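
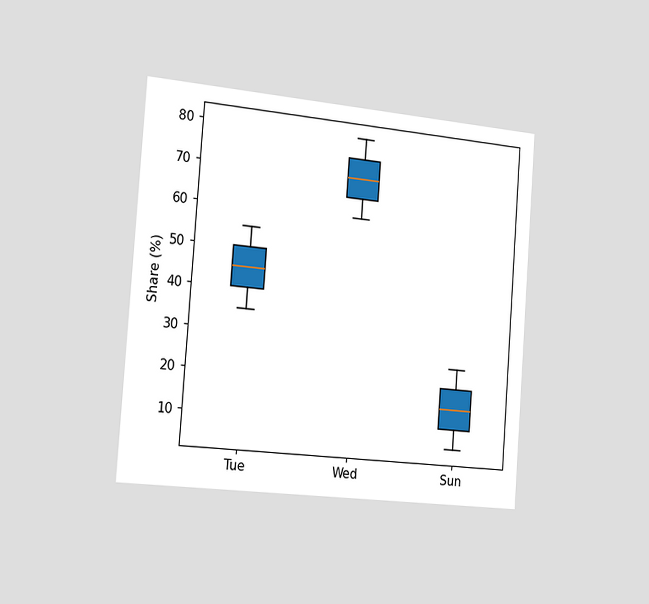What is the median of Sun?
The chart is tilted about 4° clockwise and viewed slightly from the left. The median line in the Sun box sits at 15%.

15%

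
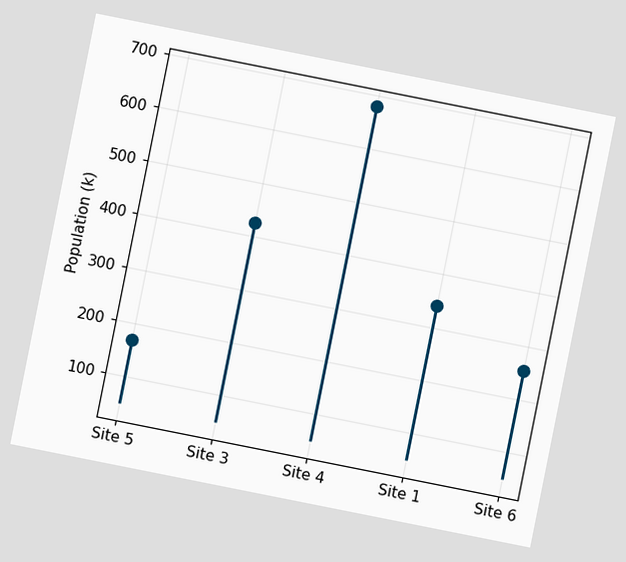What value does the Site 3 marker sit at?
425k

The chart is tilted about 11° clockwise. The Site 3 marker sits at 425k.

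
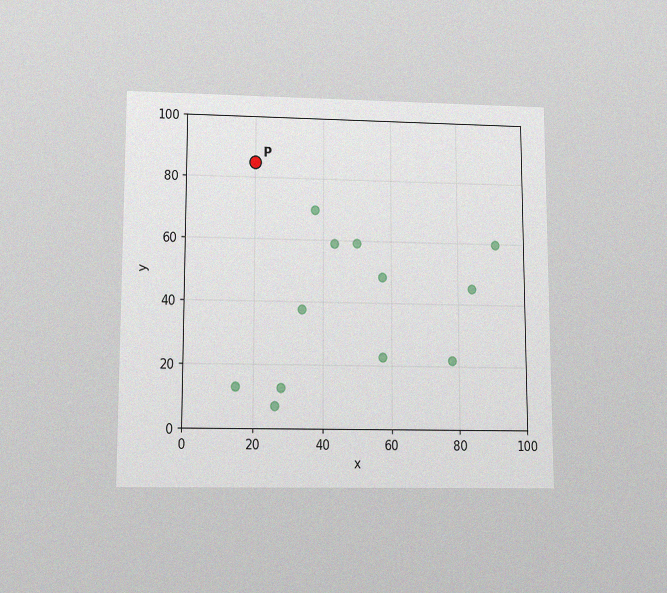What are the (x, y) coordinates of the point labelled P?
The chart is viewed slightly from below, with some photo noise. Following the gridlines from P to each axis, P sits at (20, 85).

(20, 85)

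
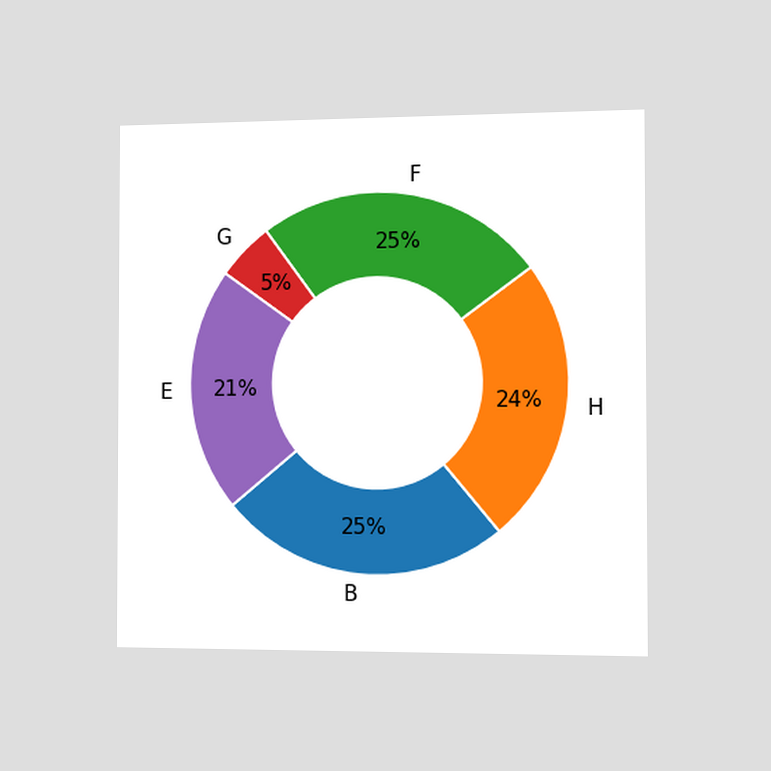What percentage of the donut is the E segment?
21%

The chart is viewed slightly from the right. The E segment takes up 21% of the ring.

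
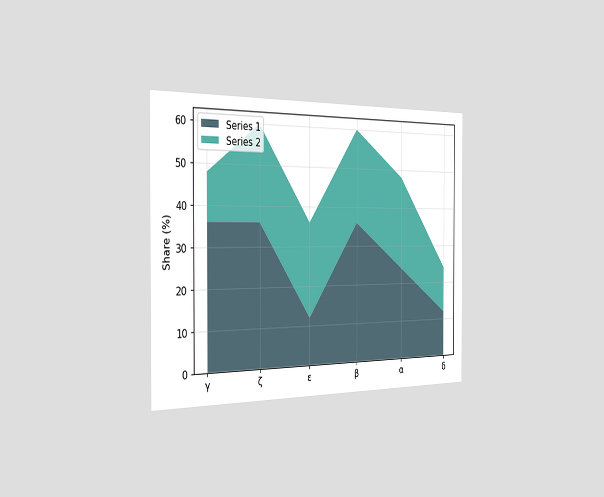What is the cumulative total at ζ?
60%

The chart is viewed slightly from the left. The stacked total at ζ reaches 60%.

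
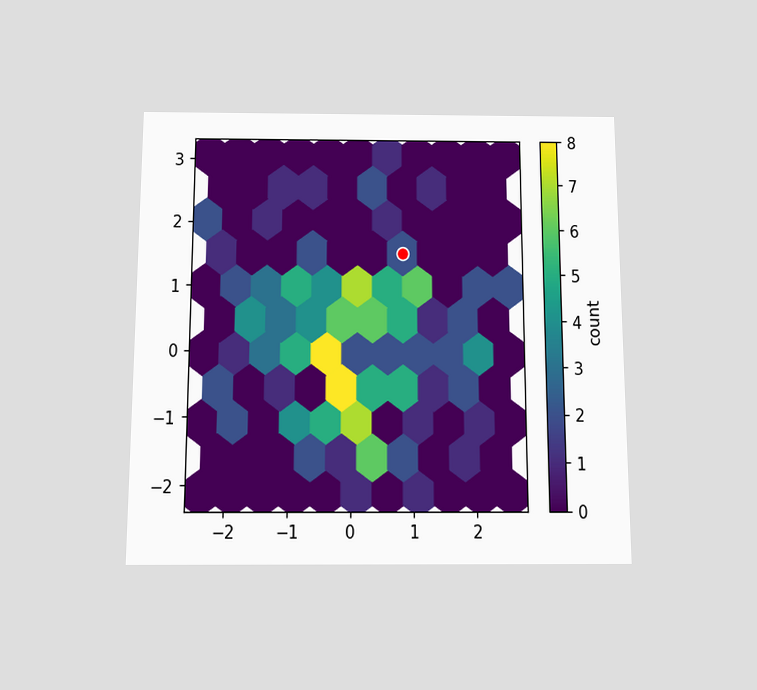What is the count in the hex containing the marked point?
2

The chart is viewed slightly from below. The marked hex reads 2 on the colorbar.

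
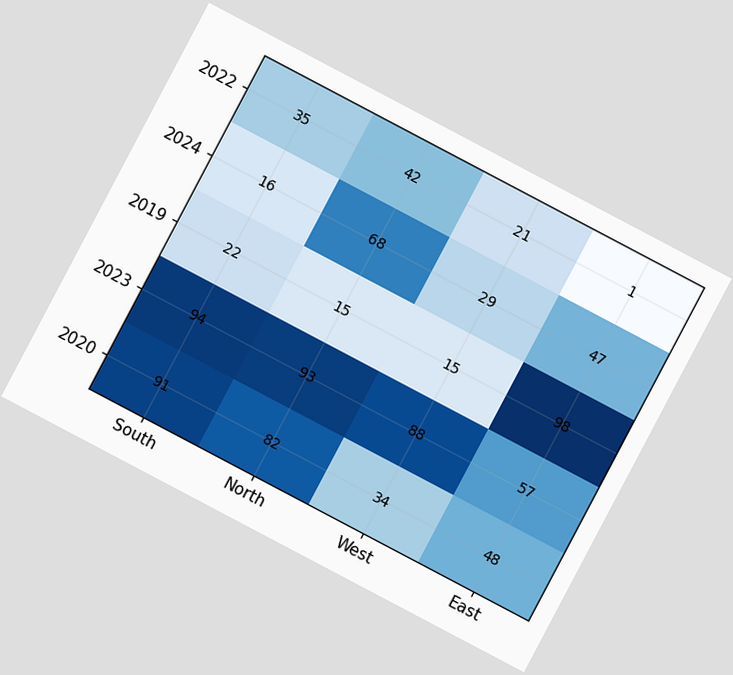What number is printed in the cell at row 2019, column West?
The chart is tilted about 28° clockwise. The (2019, West) cell reads 15.

15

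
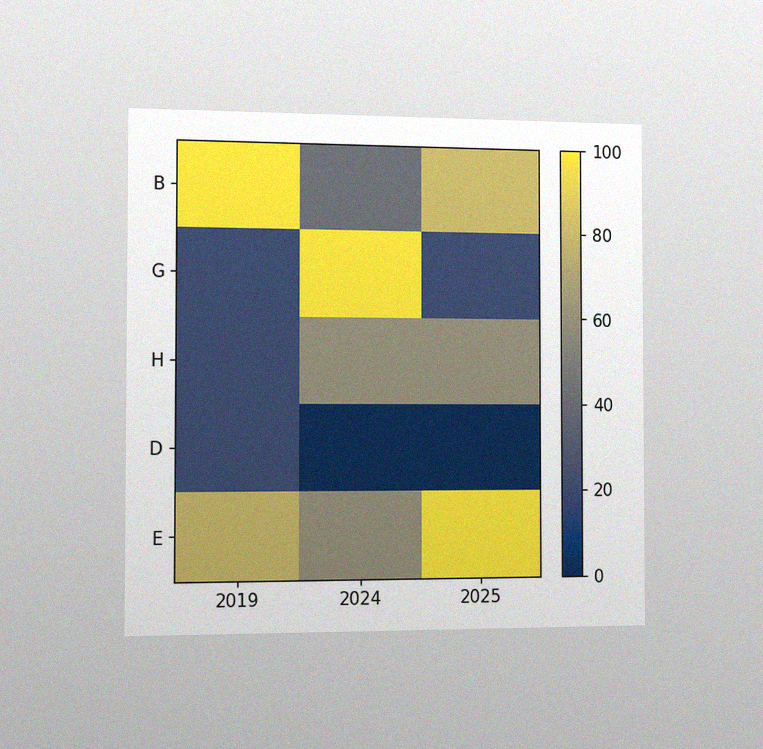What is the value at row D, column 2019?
The chart is viewed slightly from the left, with some photo noise. Matching cell (D, 2019) against the colorbar gives 20.

20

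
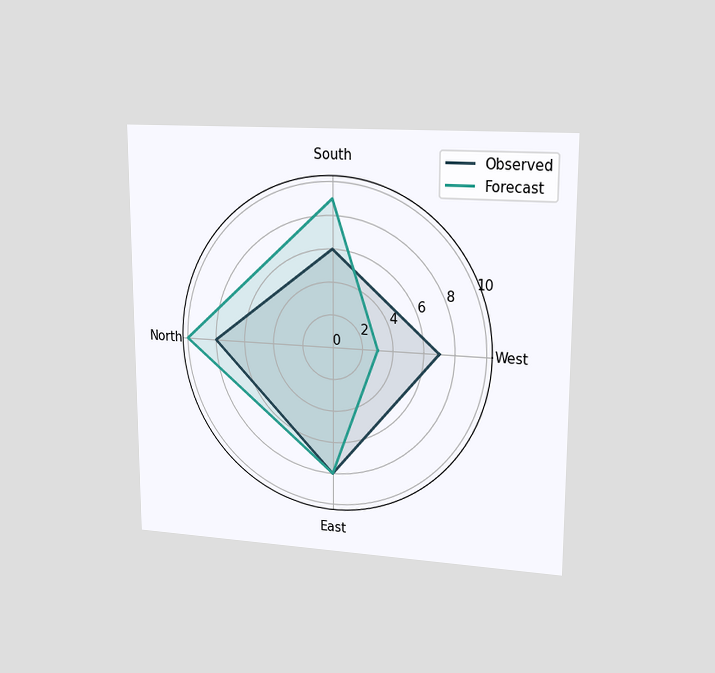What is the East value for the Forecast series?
8

The chart is viewed slightly from the right. On the East axis, Forecast reaches 8.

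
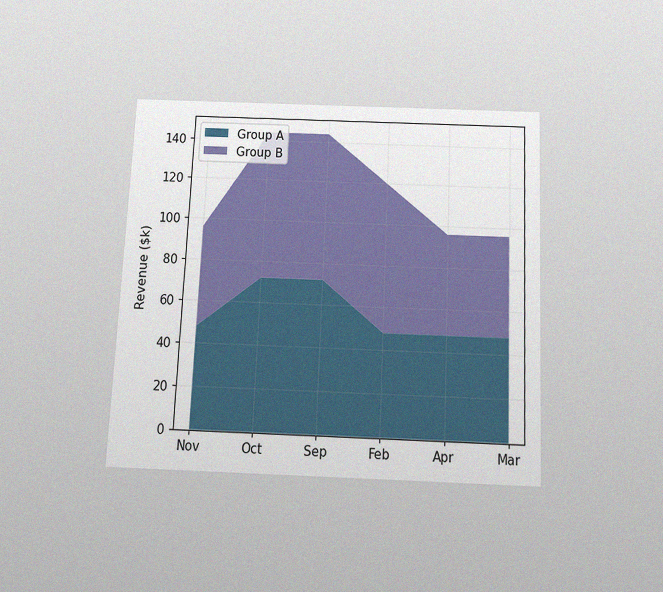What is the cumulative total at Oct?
$144k

The chart is tilted about 3° clockwise and viewed slightly from below, with some photo noise. The stacked total at Oct reaches $144k.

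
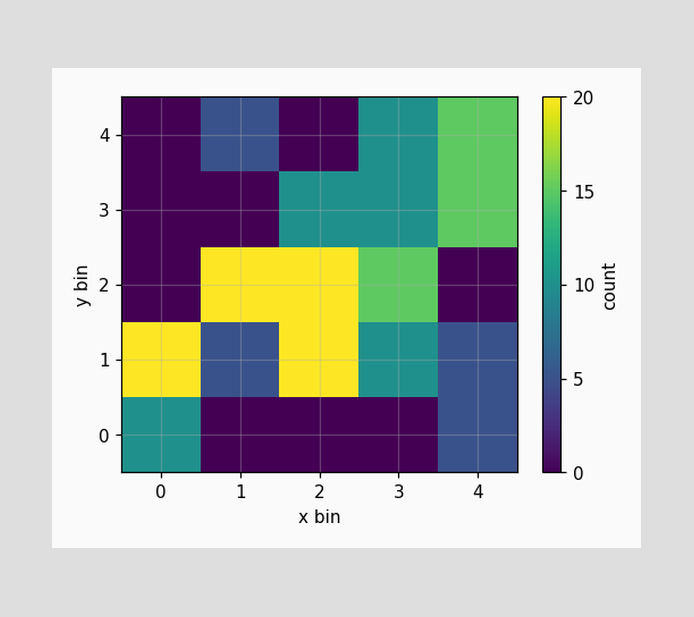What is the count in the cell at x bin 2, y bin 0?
Matching the cell (2, 0) against the colorbar gives 0.

0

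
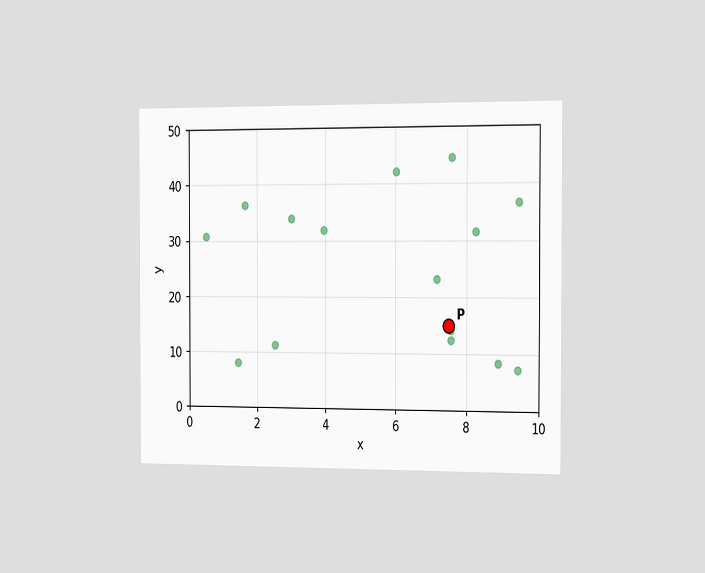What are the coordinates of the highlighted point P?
(7.5, 15)

The chart is viewed slightly from the right. Following the gridlines from P to each axis, P sits at (7.5, 15).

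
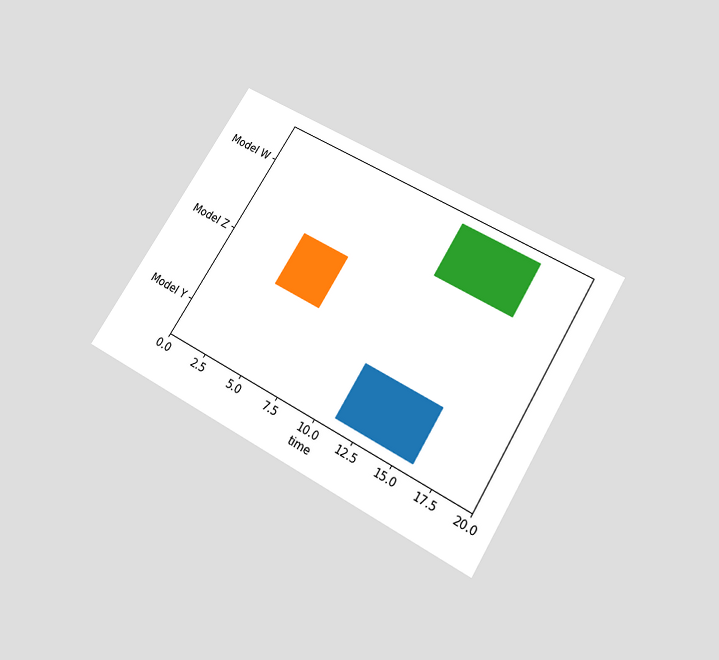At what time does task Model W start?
The chart is tilted about 31° clockwise and viewed slightly from below. The Model W bar begins at t=12.

12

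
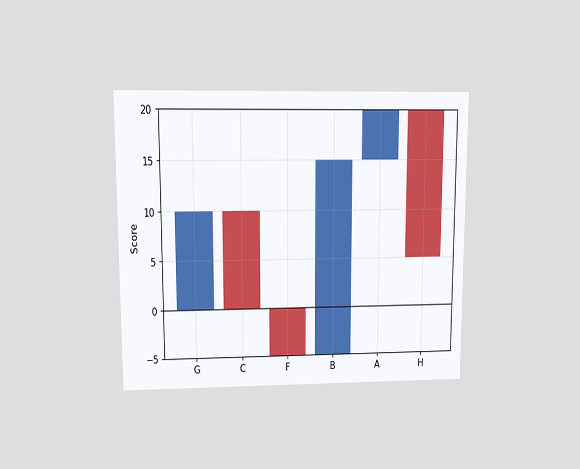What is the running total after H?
5

The chart is viewed at a slight angle. After H the running total reaches 5.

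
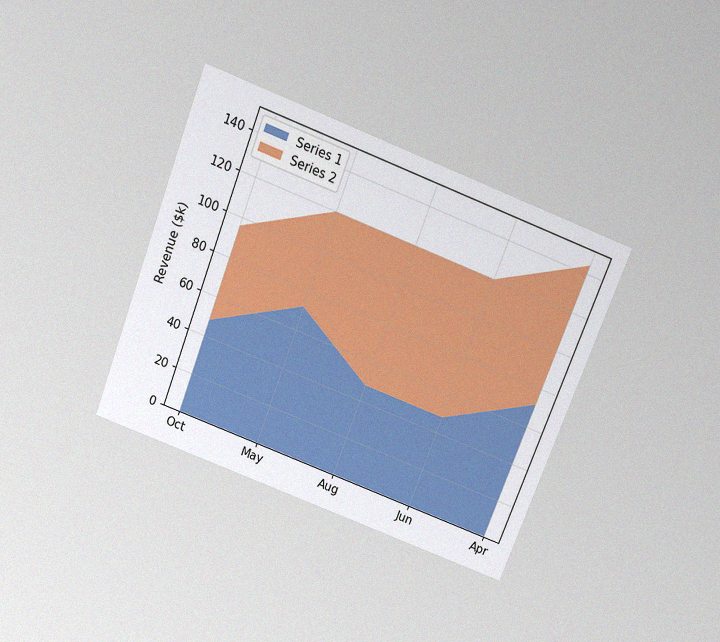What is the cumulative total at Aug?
The chart is tilted about 21° clockwise and viewed slightly from above, with some photo noise. The stacked total at Aug reaches $120k.

$120k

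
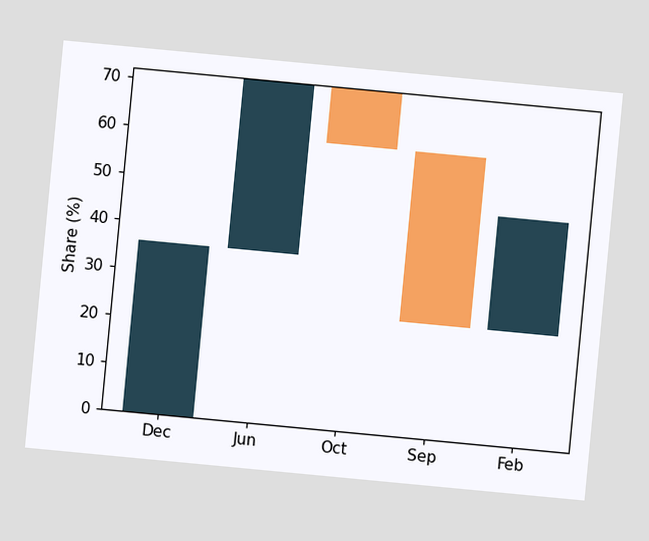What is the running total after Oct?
60%

The chart is tilted about 5° clockwise. After Oct the running total reaches 60%.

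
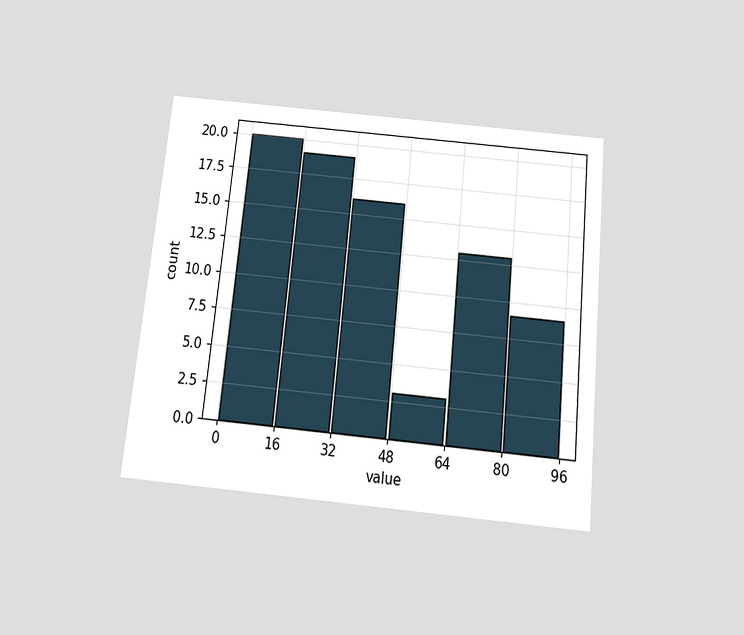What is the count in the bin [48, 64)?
3

The chart is tilted about 6° clockwise and viewed slightly from below. The [48, 64) bin has height 3.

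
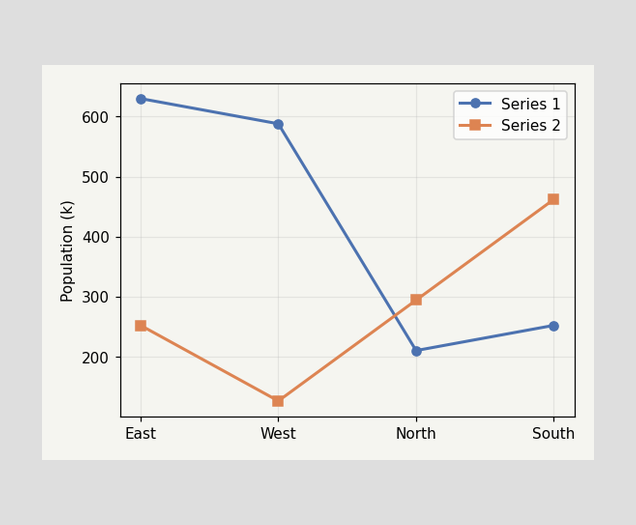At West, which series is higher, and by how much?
At West, Series 1 sits above the other line by 462k.

Series 1, by 462k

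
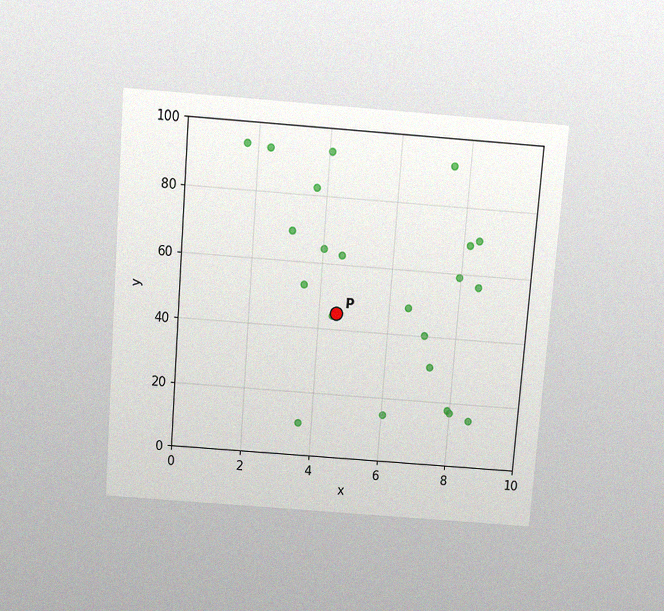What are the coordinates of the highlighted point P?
(4.5, 45)

The chart is tilted about 4° clockwise and viewed slightly from above, with some photo noise. Following the gridlines from P to each axis, P sits at (4.5, 45).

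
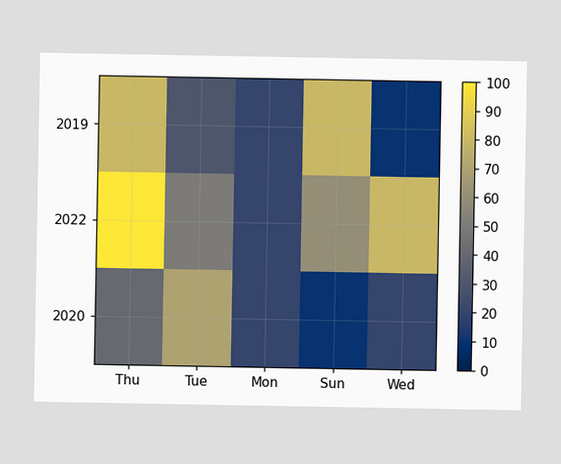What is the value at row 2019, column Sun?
80

Matching cell (2019, Sun) against the colorbar gives 80.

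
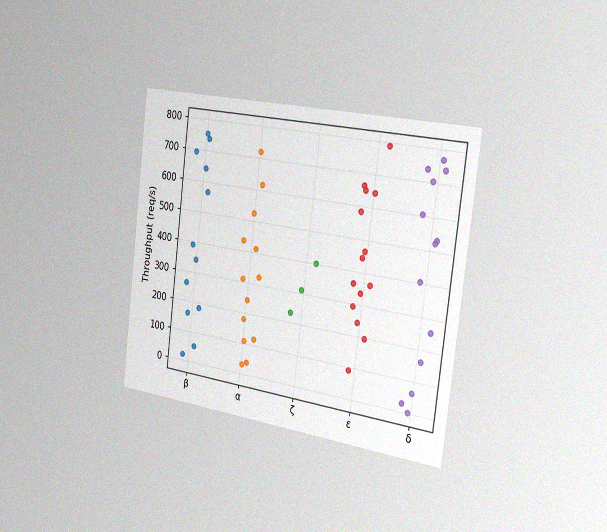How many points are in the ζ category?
3

The chart is tilted about 7° clockwise and viewed slightly from the right, with some photo noise. Counting the markers in the ζ column gives 3.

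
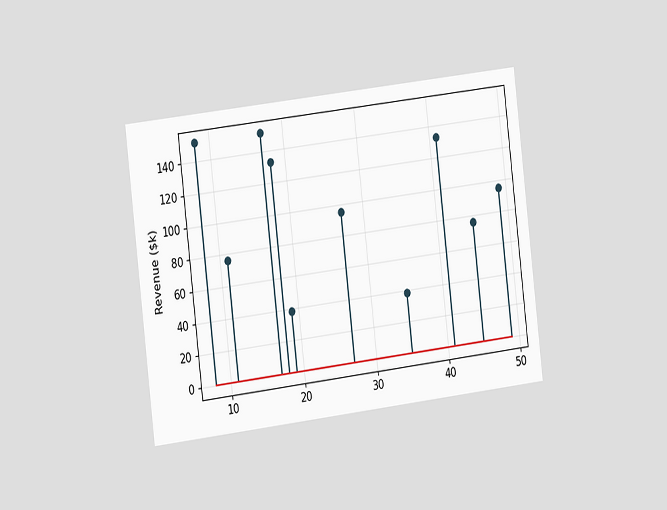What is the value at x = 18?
The chart is tilted about 7° counter-clockwise and viewed slightly from the left. The stem at x=18 reaches $133k.

$133k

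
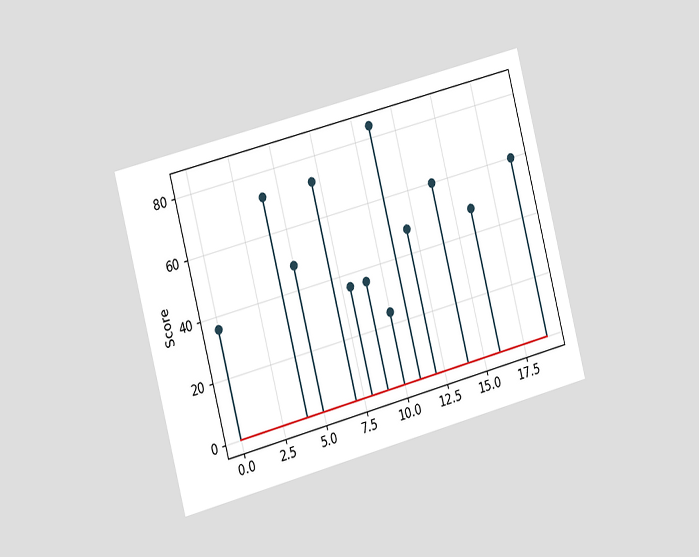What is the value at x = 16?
The chart is tilted about 15° counter-clockwise and viewed slightly from the left. The stem at x=16 reaches 48.

48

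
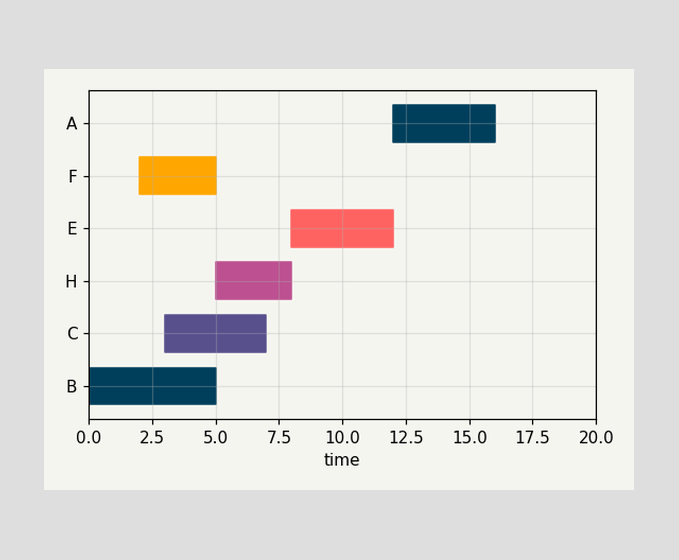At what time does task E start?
The E bar begins at t=8.

8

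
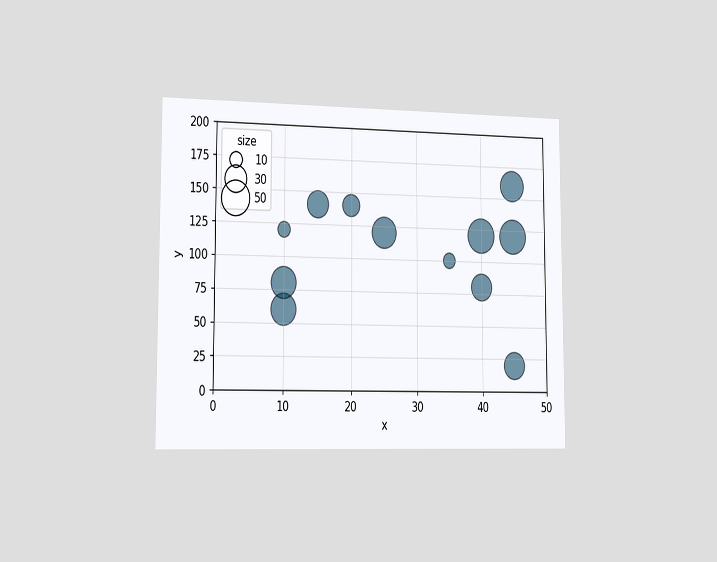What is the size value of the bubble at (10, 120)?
The chart is viewed slightly from the left. Matching the bubble at (10, 120) against the size legend gives 10.

10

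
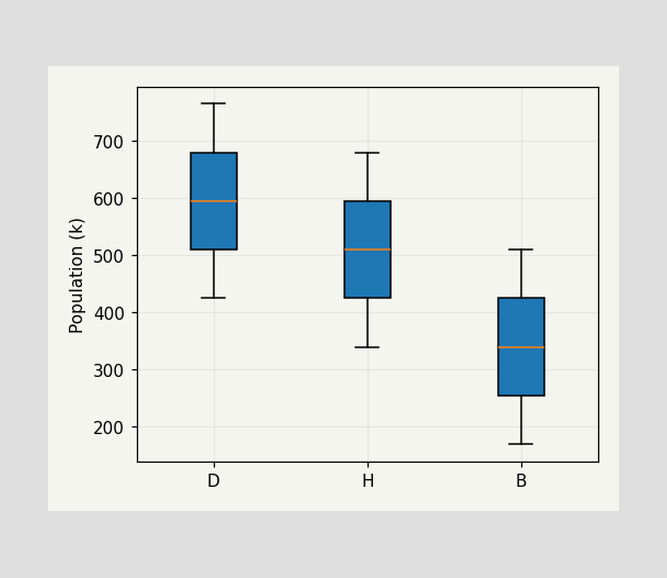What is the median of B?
340k

The median line in the B box sits at 340k.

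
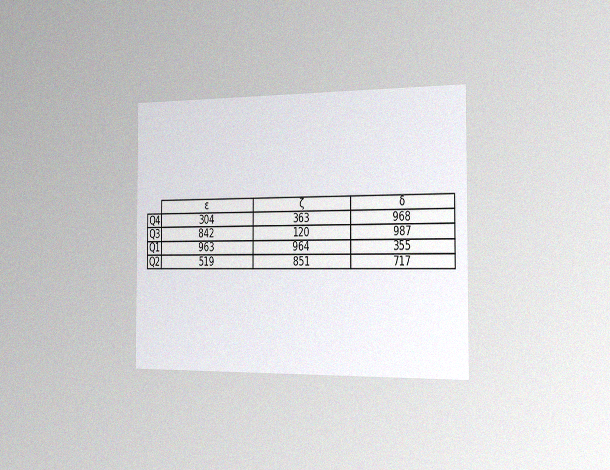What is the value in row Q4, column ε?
304

The chart is viewed slightly from the right, with some photo noise. The (Q4, ε) cell reads 304.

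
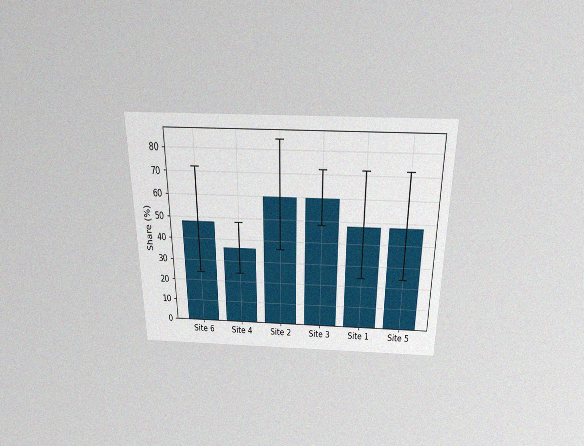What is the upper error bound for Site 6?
72%

The chart is viewed slightly from above, with some photo noise. The Site 6 bar's upper whisker reaches 72%.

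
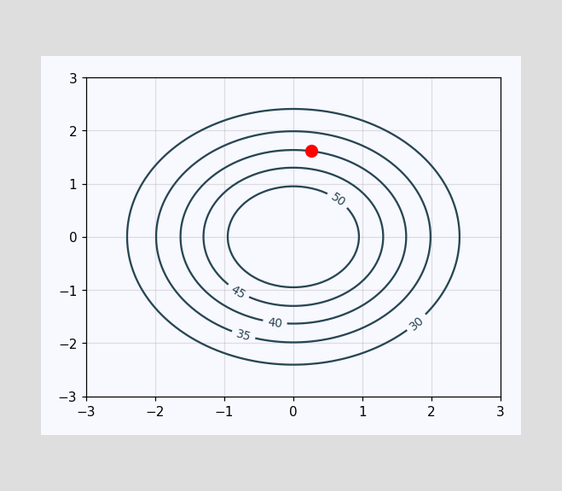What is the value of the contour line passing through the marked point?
The marked point sits on the contour labelled 40.

40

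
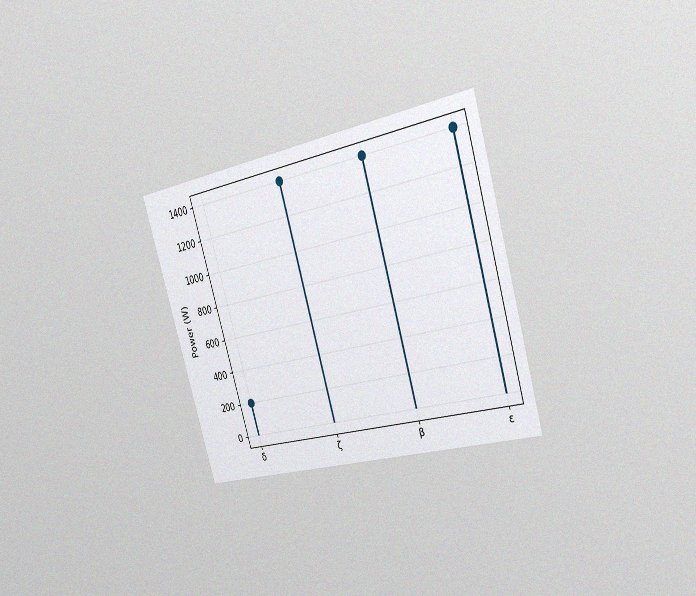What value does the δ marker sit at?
200W

The chart is tilted about 16° counter-clockwise and viewed slightly from the right, with some photo noise. The δ marker sits at 200W.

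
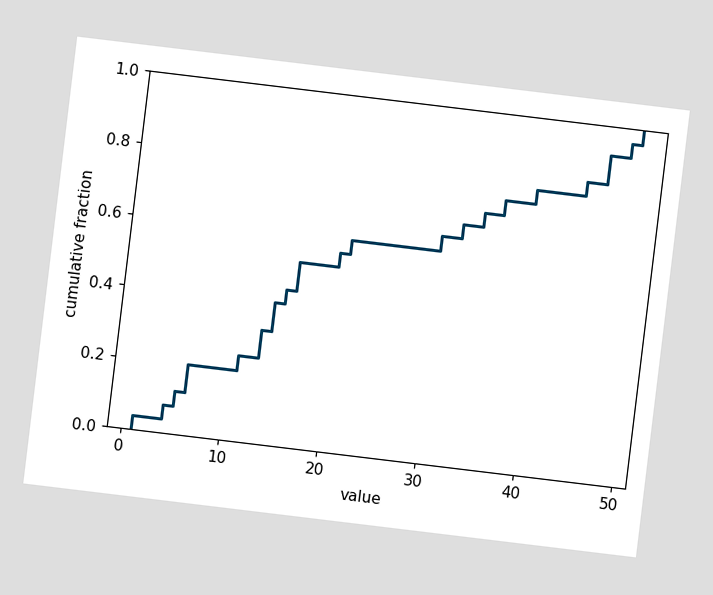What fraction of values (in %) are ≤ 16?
52%

The chart is tilted about 7° clockwise. At x=16 the ECDF step is at 52%.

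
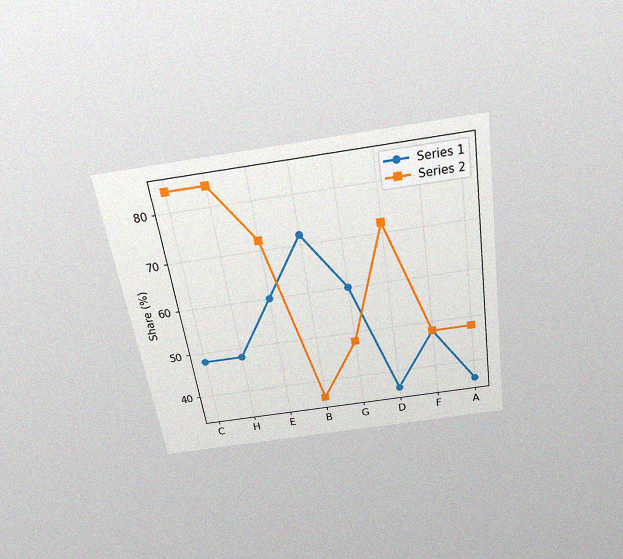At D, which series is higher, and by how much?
The chart is tilted about 9° counter-clockwise and viewed slightly from above, with some photo noise. At D, Series 2 sits above the other line by 36%.

Series 2, by 36%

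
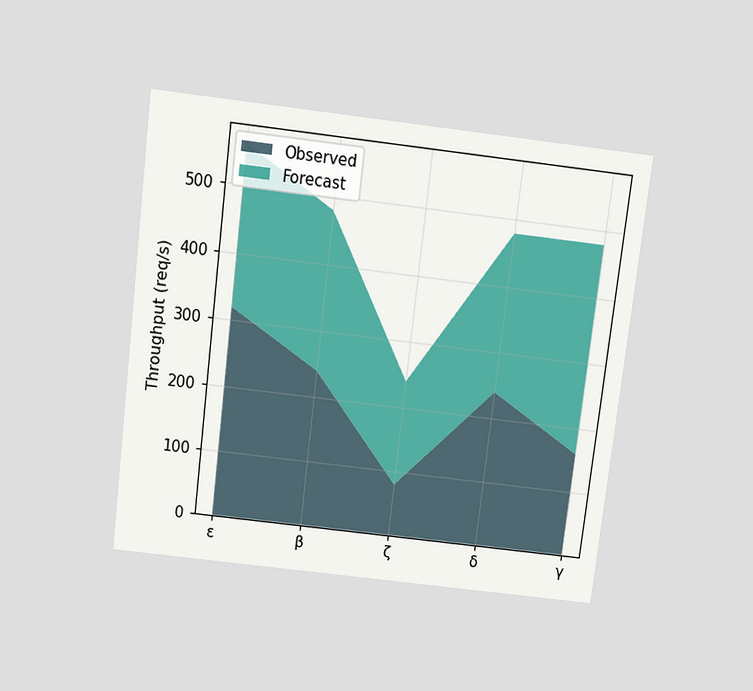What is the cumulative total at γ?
480req/s

The chart is tilted about 7° clockwise and viewed slightly from above. The stacked total at γ reaches 480req/s.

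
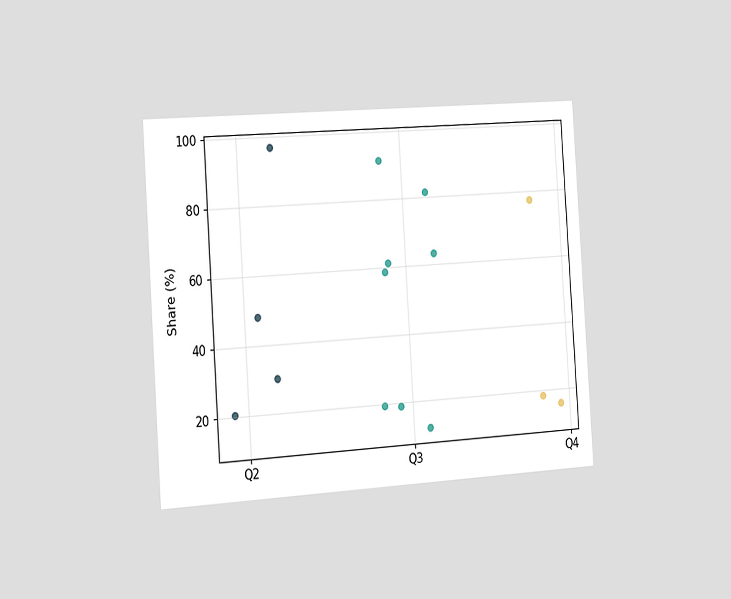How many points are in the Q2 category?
4

The chart is tilted about 4° counter-clockwise and viewed slightly from the left. Counting the markers in the Q2 column gives 4.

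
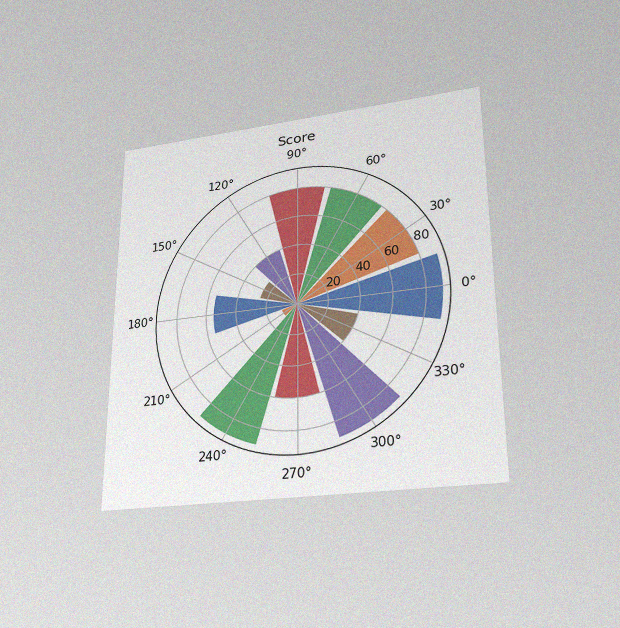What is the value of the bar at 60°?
80

The chart is viewed slightly from below, with some photo noise. The bar at 60° reaches 80 on the radial axis.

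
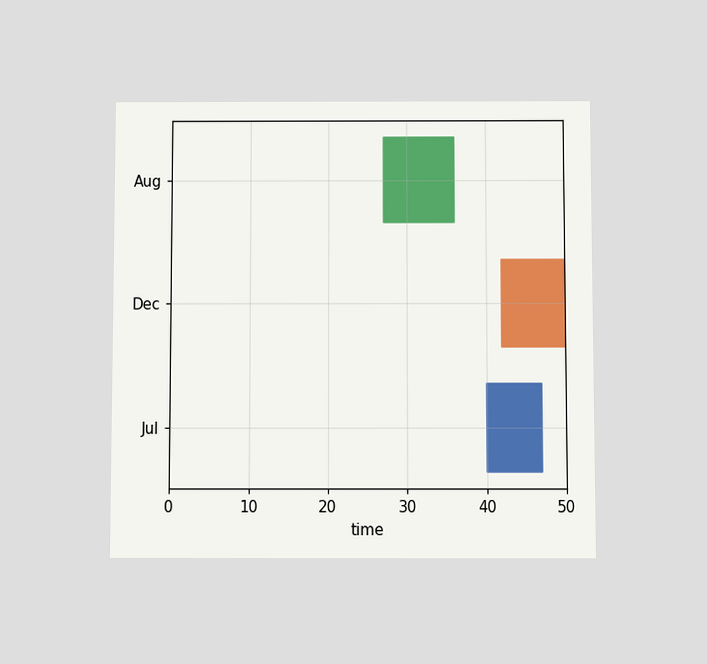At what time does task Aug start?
The chart is viewed slightly from below. The Aug bar begins at t=27.

27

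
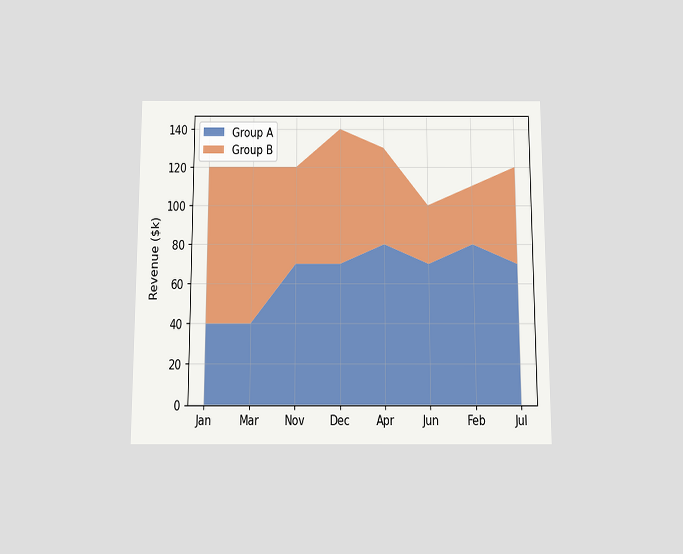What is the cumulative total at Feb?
The chart is viewed slightly from below. The stacked total at Feb reaches $110k.

$110k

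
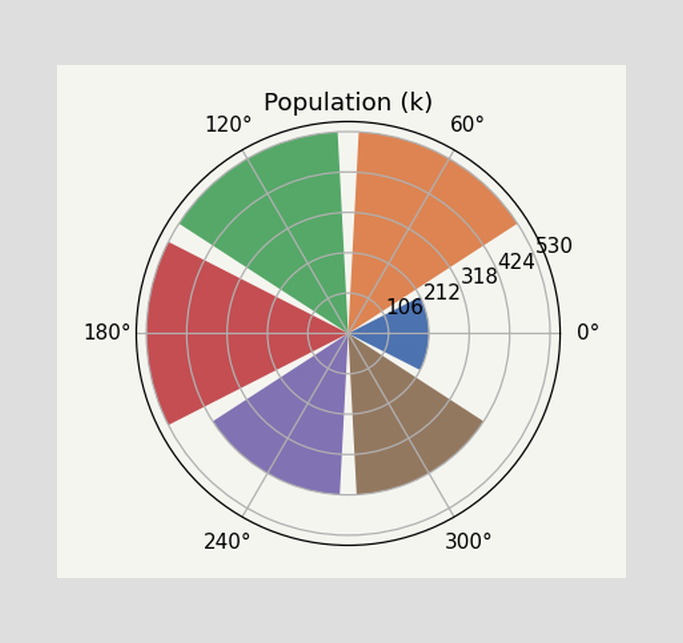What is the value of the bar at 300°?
The bar at 300° reaches 424k on the radial axis.

424k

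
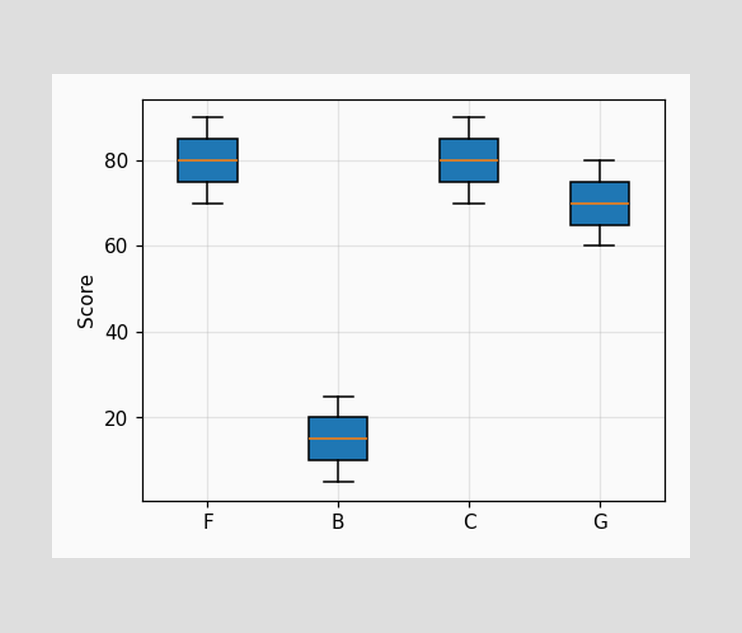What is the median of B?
The median line in the B box sits at 15.

15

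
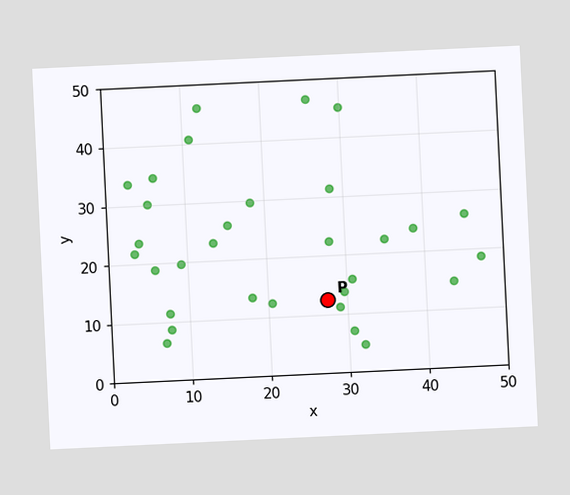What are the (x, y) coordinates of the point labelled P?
The chart is tilted about 3° counter-clockwise. Following the gridlines from P to each axis, P sits at (27.5, 12.5).

(27.5, 12.5)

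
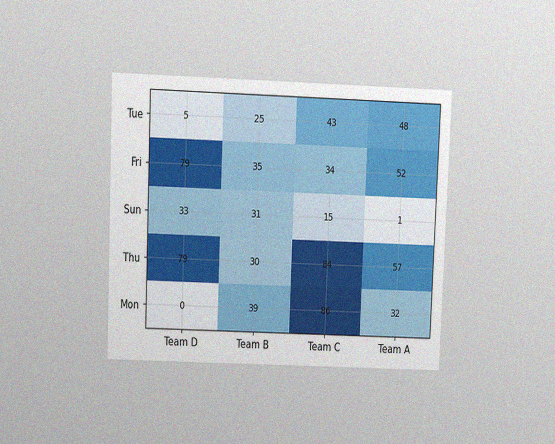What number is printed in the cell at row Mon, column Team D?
The chart is tilted about 2° clockwise and viewed at a slight angle, with some photo noise. The (Mon, Team D) cell reads 0.

0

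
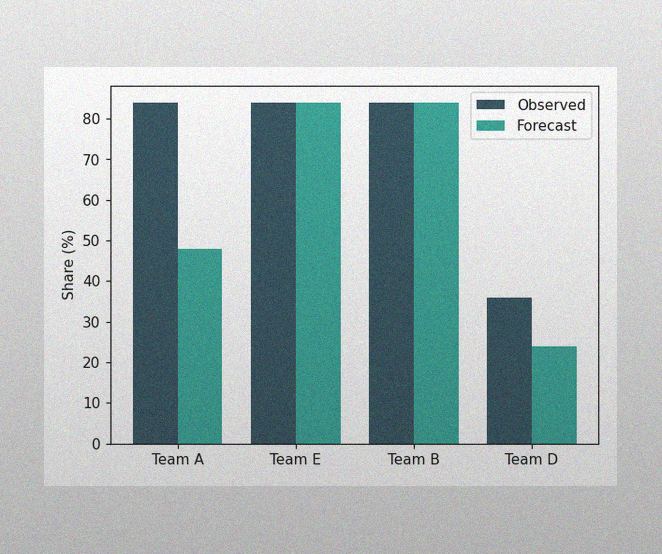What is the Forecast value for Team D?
24%

The image has some photo noise and uneven lighting. The Forecast bar at Team D reaches 24% on the y-axis.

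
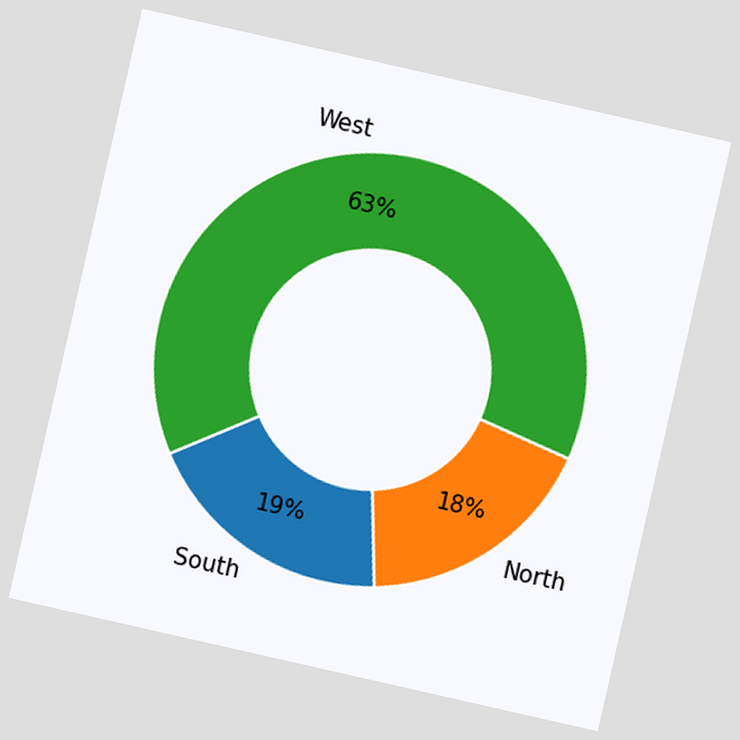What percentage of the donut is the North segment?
The chart is tilted about 13° clockwise. The North segment takes up 18% of the ring.

18%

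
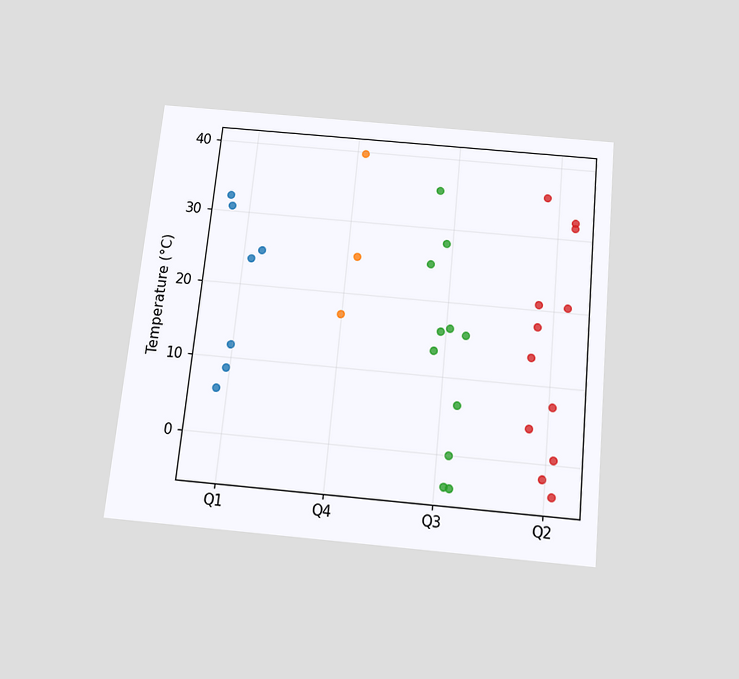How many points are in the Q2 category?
The chart is tilted about 6° clockwise and viewed slightly from below. Counting the markers in the Q2 column gives 12.

12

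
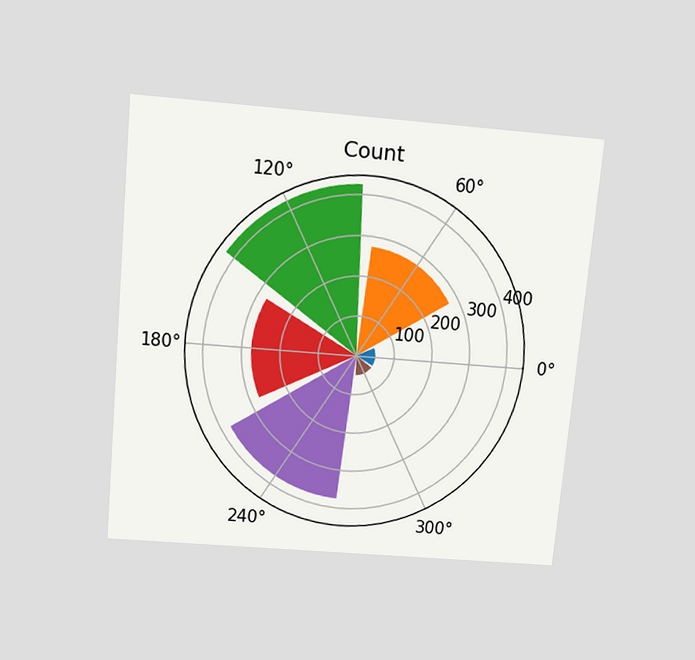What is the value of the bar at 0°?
The chart is tilted about 5° clockwise and viewed slightly from above. The bar at 0° reaches 50 on the radial axis.

50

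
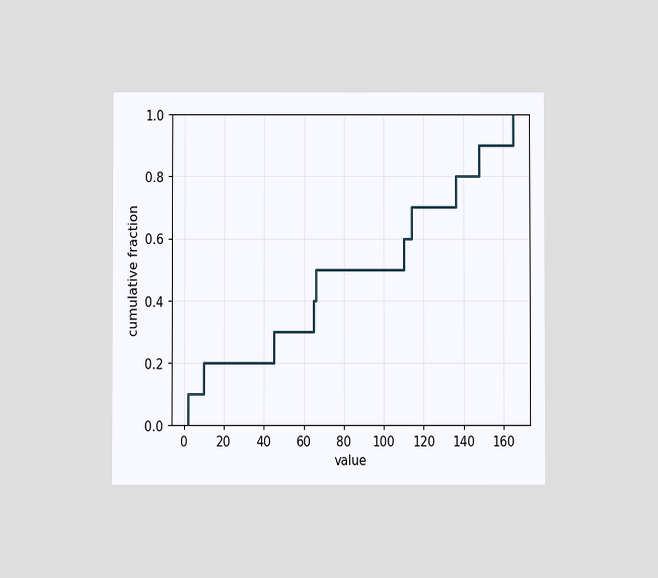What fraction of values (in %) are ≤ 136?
80%

The chart is viewed at a slight angle. At x=136 the ECDF step is at 80%.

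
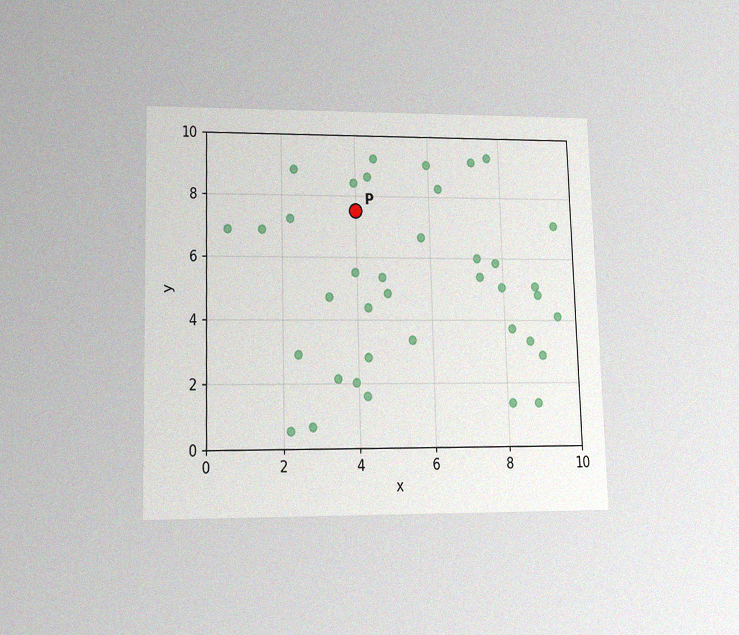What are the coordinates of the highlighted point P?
(4, 7.5)

The chart is viewed at a slight angle, with some photo noise. Following the gridlines from P to each axis, P sits at (4, 7.5).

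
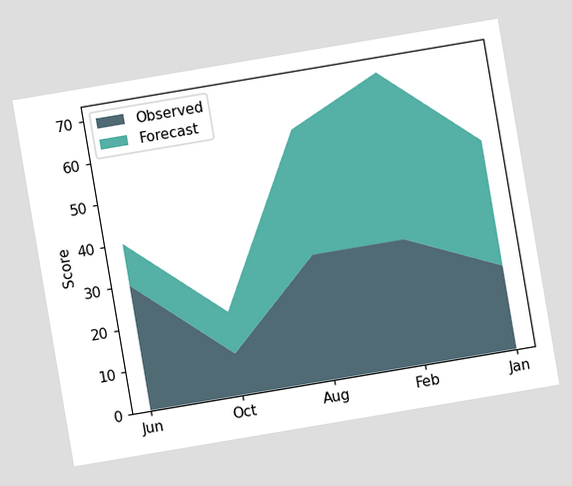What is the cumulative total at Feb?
70

The chart is tilted about 10° counter-clockwise. The stacked total at Feb reaches 70.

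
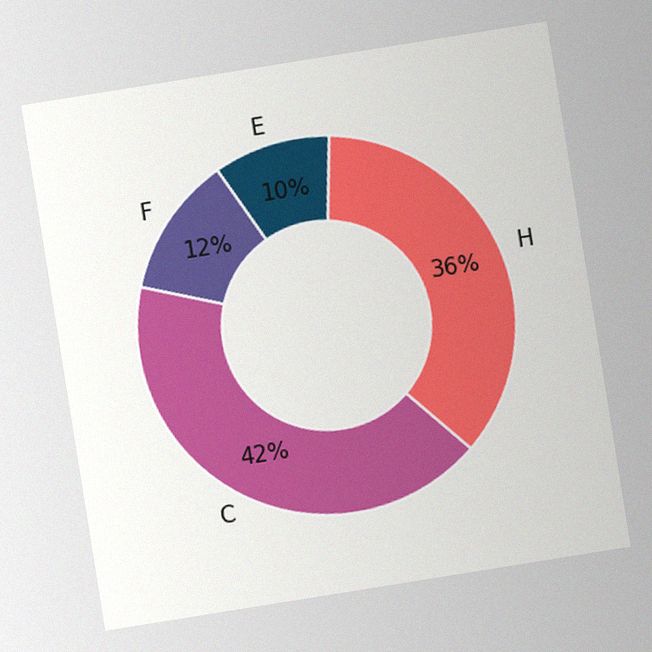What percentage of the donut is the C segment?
The chart is tilted about 9° counter-clockwise, with some photo noise. The C segment takes up 42% of the ring.

42%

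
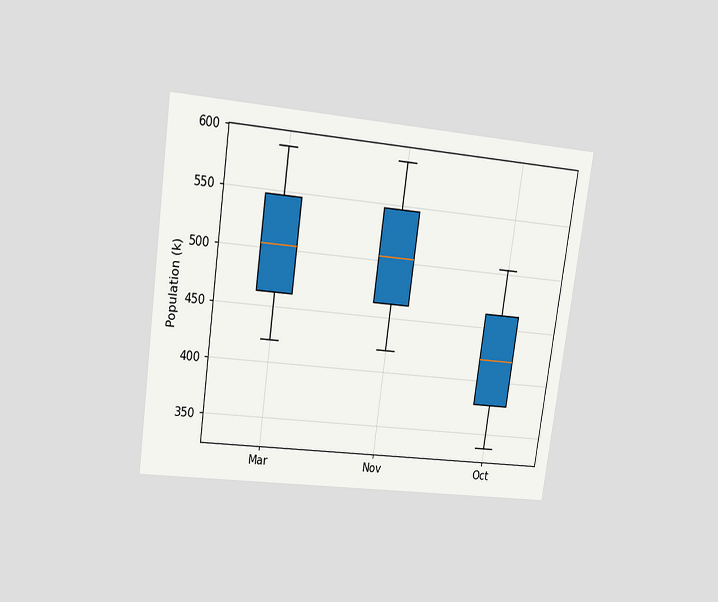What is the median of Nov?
The chart is tilted about 8° clockwise and viewed at a slight angle. The median line in the Nov box sits at 504k.

504k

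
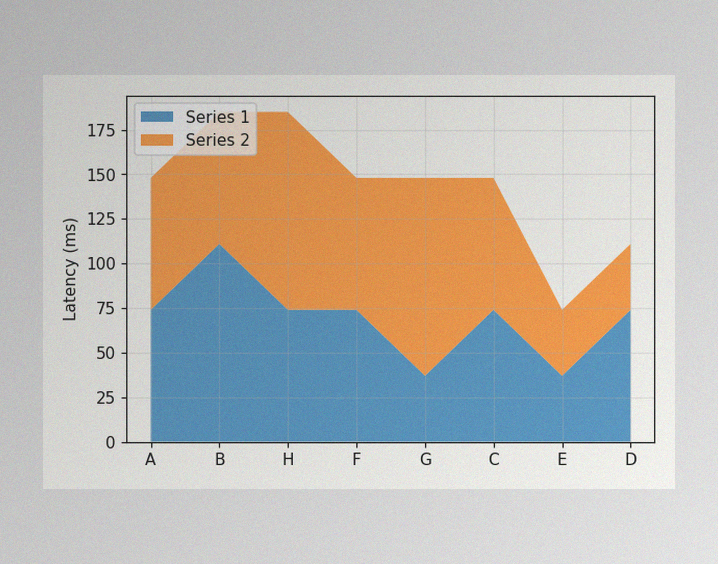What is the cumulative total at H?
The image has some photo noise and uneven lighting. The stacked total at H reaches 185ms.

185ms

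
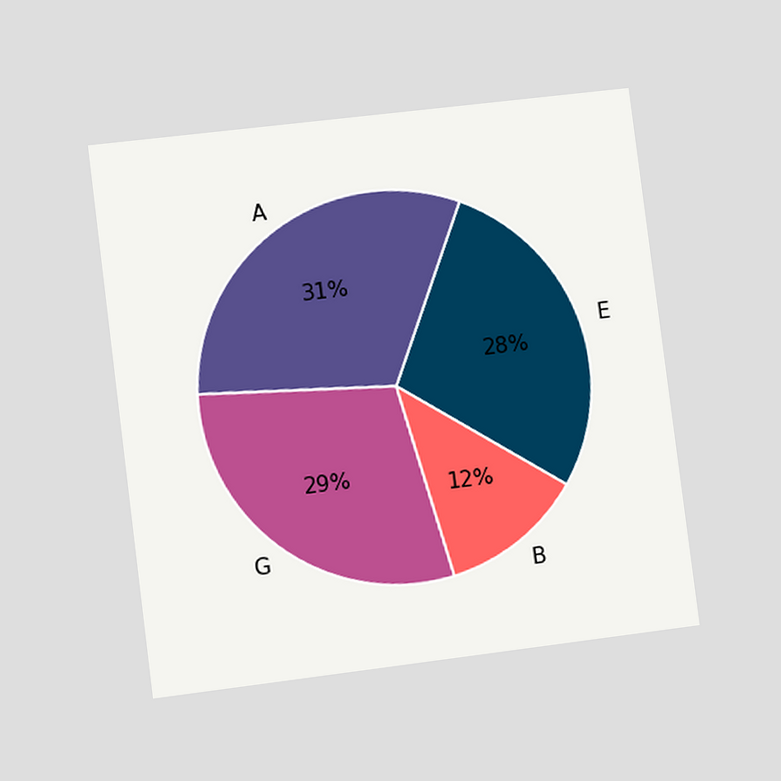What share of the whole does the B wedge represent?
The chart is tilted about 7° counter-clockwise and viewed at a slight angle. The B slice takes up 12% of the pie.

12%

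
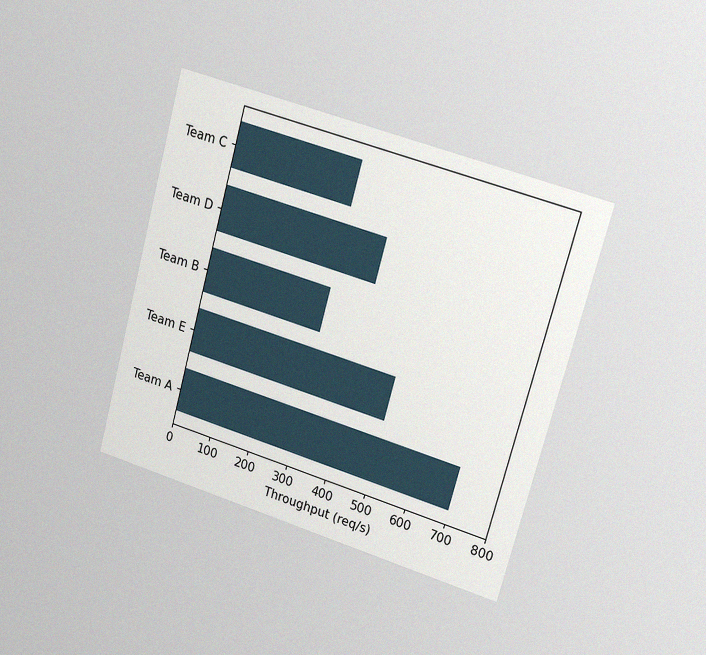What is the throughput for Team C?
300req/s

The chart is tilted about 15° clockwise and viewed slightly from the right, with some photo noise. Reading along the chart's x-axis, the Team C bar reaches 300req/s.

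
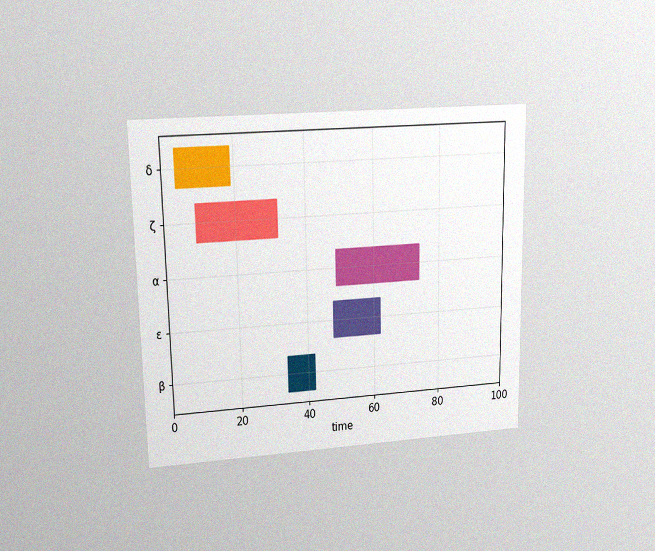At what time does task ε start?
The chart is viewed at a slight angle, with some photo noise. The ε bar begins at t=48.

48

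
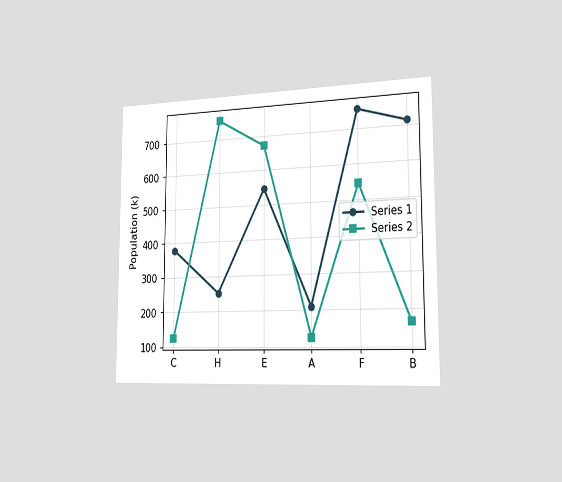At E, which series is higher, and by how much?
Series 2, by 126k

The chart is viewed slightly from the right. At E, Series 2 sits above the other line by 126k.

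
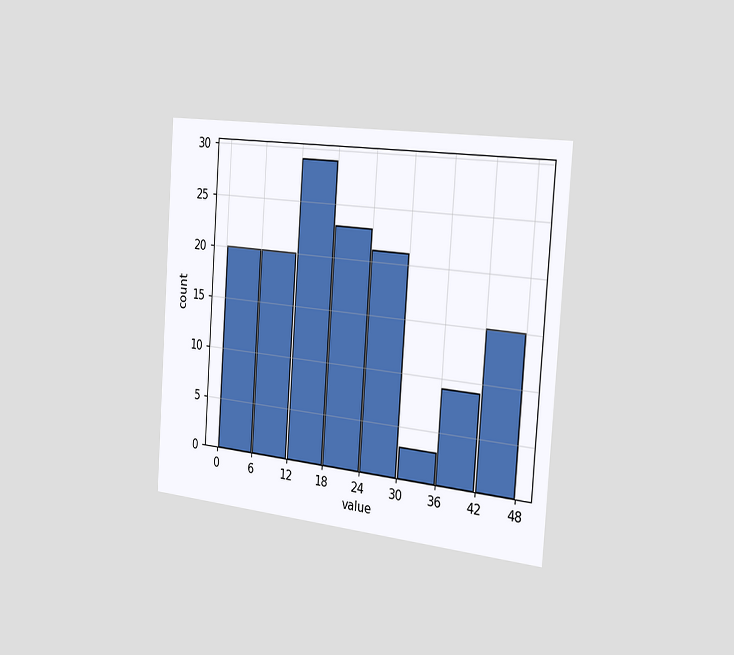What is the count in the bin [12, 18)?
The chart is tilted about 4° clockwise and viewed slightly from the right. The [12, 18) bin has height 29.

29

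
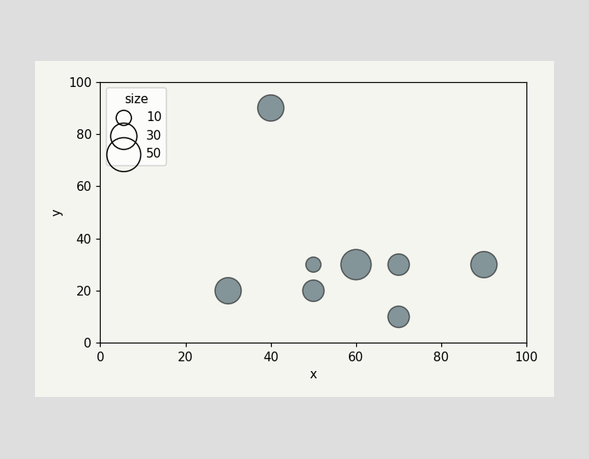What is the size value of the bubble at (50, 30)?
Matching the bubble at (50, 30) against the size legend gives 10.

10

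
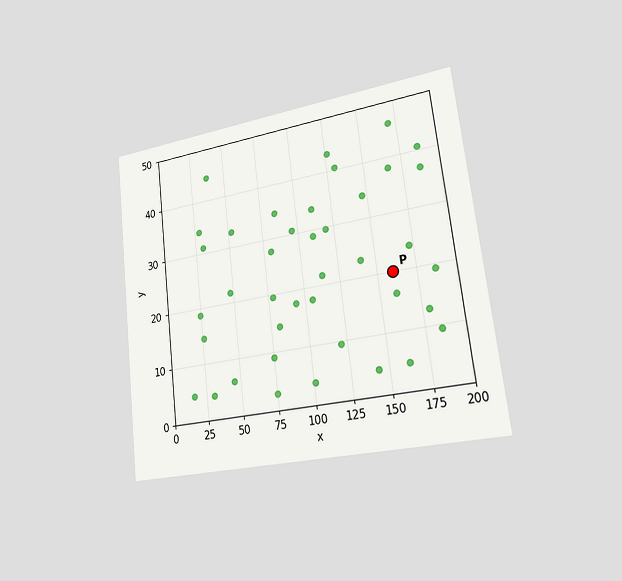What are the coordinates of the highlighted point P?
(160, 20)

The chart is tilted about 7° counter-clockwise and viewed slightly from the right. Following the gridlines from P to each axis, P sits at (160, 20).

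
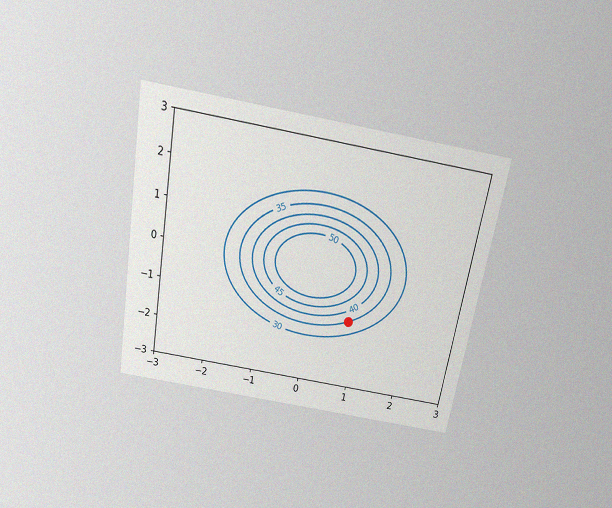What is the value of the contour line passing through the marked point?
35

The chart is tilted about 10° clockwise and viewed slightly from above, with some photo noise. The marked point sits on the contour labelled 35.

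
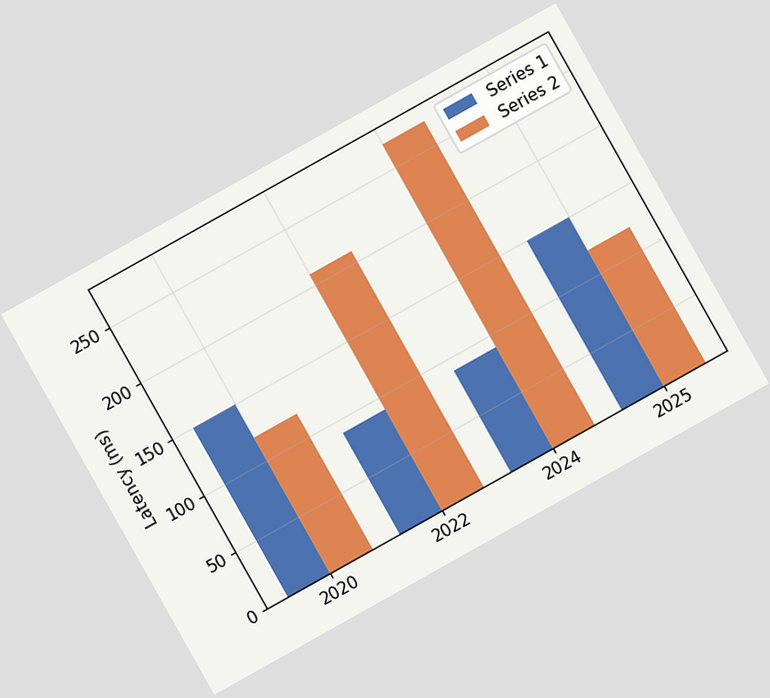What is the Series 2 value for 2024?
270ms

The chart is tilted about 29° counter-clockwise. The Series 2 bar at 2024 reaches 270ms on the y-axis.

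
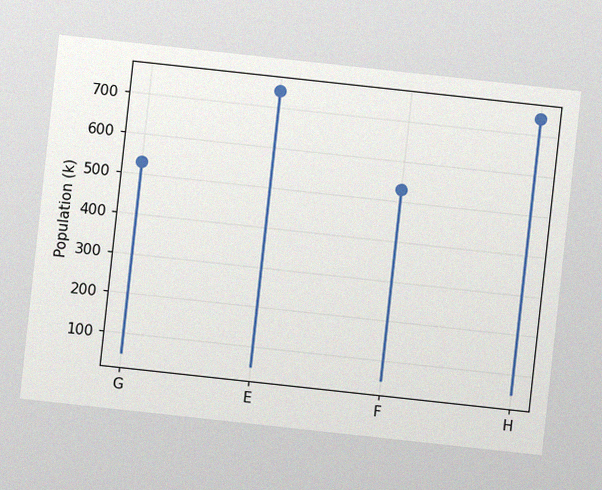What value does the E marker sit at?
742k

The chart is tilted about 6° clockwise, with some photo noise. The E marker sits at 742k.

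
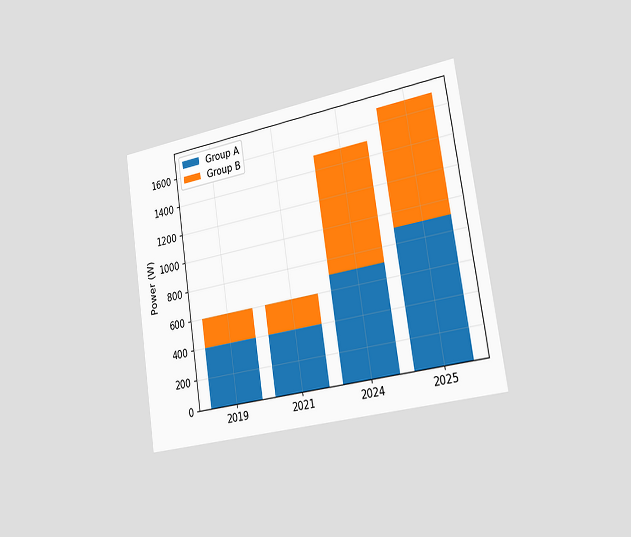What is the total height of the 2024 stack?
The chart is tilted about 9° counter-clockwise and viewed slightly from the right. The 2024 stack's top reaches 1500W on the y-axis.

1500W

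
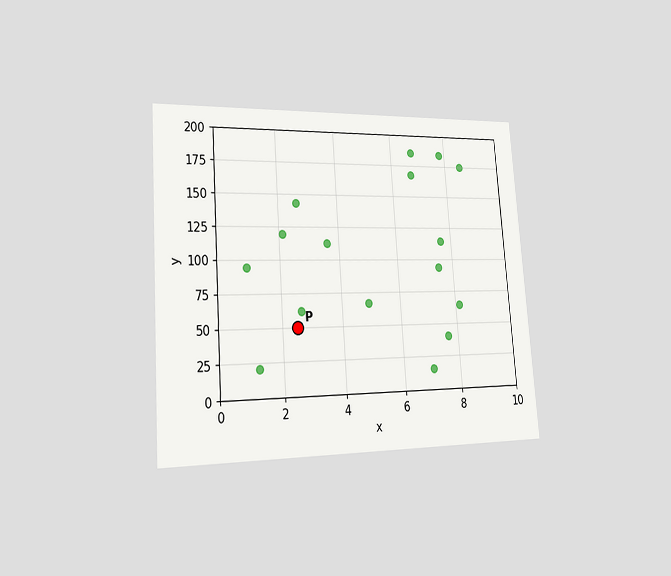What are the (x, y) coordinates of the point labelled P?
The chart is tilted about 4° counter-clockwise and viewed slightly from the left. Following the gridlines from P to each axis, P sits at (2.5, 50).

(2.5, 50)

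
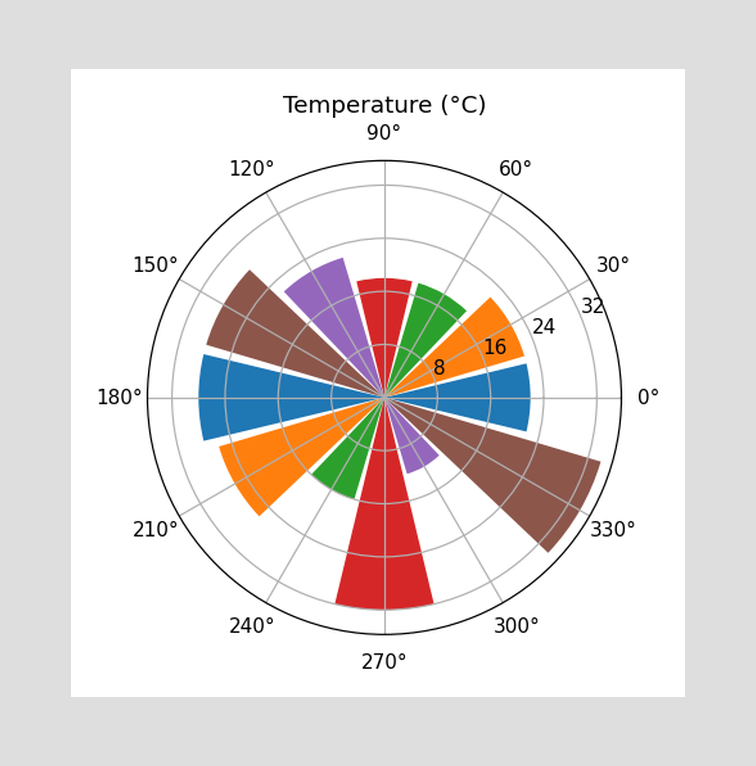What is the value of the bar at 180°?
The bar at 180° reaches 28°C on the radial axis.

28°C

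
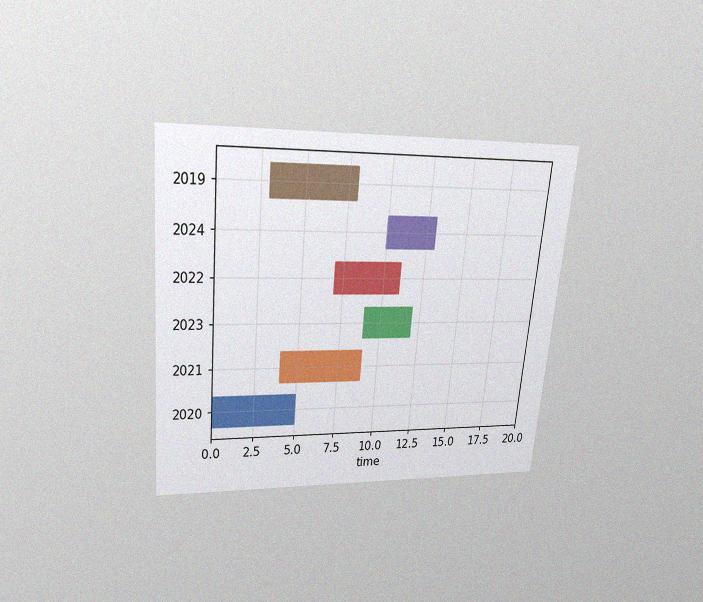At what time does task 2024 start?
10

The chart is tilted about 5° clockwise and viewed slightly from above, with some photo noise. The 2024 bar begins at t=10.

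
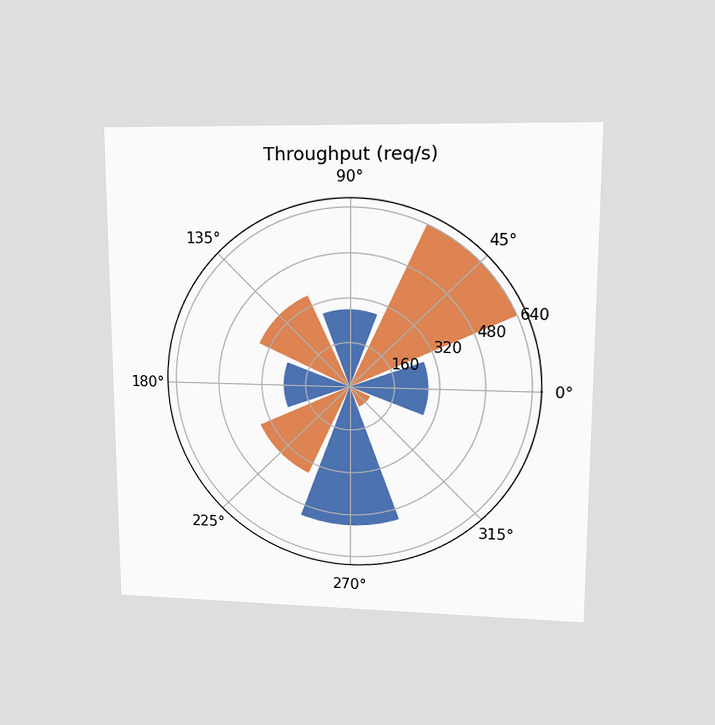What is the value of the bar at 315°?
The chart is viewed at a slight angle. The bar at 315° reaches 80req/s on the radial axis.

80req/s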